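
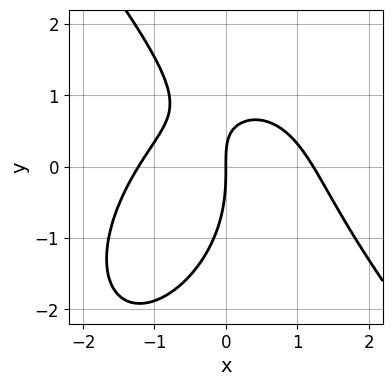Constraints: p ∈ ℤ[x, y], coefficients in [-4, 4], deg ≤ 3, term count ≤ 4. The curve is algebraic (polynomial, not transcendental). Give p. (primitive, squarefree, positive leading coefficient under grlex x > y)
(a) Degree: no degree-2 curve has this shape, so deg p = 3.
(b) From the visible intercepts: it meets the y-axis at y = 0 (among the integer gridlines); it crosses the x-axis at the gridline x = 0.
(c) Fitting integer coefficients to these (and the overall shape) gives p.

2*x^3 + y^3 + 3*x*y - 3*x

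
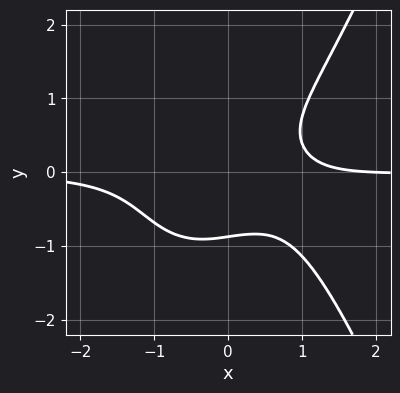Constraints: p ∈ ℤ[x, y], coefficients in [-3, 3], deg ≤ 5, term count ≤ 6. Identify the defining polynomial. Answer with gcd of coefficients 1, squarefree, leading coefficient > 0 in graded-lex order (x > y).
3*x^3*y - 3*y^3 + x - 2

(a) deg p = 4.
(b) From the visible intercepts: one x-axis crossing is at x = 2.
(c) These observations pin down the coefficients.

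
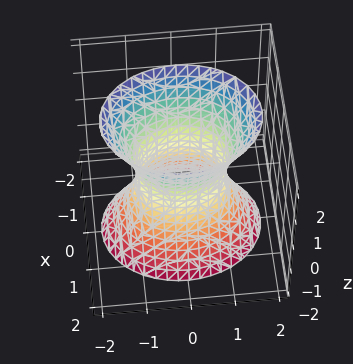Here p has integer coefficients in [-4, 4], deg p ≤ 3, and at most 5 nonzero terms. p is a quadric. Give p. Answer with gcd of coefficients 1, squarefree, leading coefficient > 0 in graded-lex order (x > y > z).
1. Degree: an hourglass — one-sheet hyperboloid; a quadric, so deg p = 2.
2. Symmetries: it's symmetric under y → −y, forcing even powers of y; mirror symmetry z ↦ −z ⇒ only even powers of z; the x ↦ −x reflection is a symmetry, so x appears only in even powers.
3. From the axis intercepts and sections: the y-axis gridline crossings are at y ∈ {-1, 1}; the surface avoids every integer z-axis point in the box.
4. Fitting integer coefficients to these (and the overall shape) gives p.

3*x^2 + 2*y^2 - z^2 - 2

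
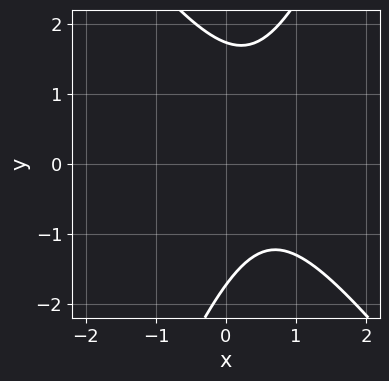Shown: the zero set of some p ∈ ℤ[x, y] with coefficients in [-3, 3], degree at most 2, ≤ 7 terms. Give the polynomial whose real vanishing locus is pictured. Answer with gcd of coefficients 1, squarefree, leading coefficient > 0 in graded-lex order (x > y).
3*x^2 + x*y - y^2 - 3*x + 3

First, the degree is 2 — a generic line meets the curve in up to 2 points.
Then, observable constraints: the curve avoids every integer x-axis point in the box.
Finally, matching integer coefficients to the picture gives p.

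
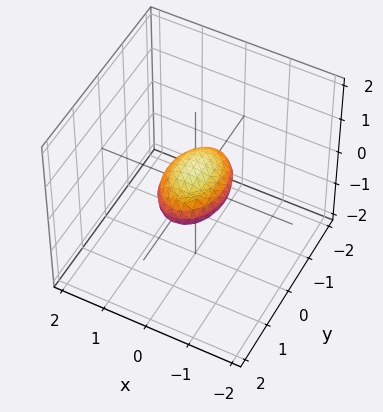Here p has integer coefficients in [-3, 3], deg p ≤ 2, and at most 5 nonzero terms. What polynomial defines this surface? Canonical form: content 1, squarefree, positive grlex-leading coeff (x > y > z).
The degree is 2 — bounded and convex; a quadric.
Symmetries: mirror symmetry x ↦ −x ⇒ only even powers of x; the z ↦ −z reflection is a symmetry, so z appears only in even powers; the y ↦ −y reflection is a symmetry, so y appears only in even powers.
Against the integer gridlines: among the integer gridlines, it crosses the y-axis at y ∈ {-1, 1}.
Matching integer coefficients to the picture gives p.

2*x^2 + y^2 + 3*z^2 - 1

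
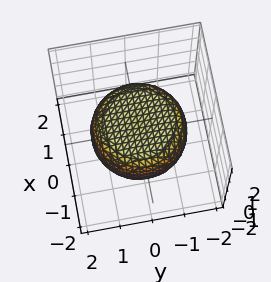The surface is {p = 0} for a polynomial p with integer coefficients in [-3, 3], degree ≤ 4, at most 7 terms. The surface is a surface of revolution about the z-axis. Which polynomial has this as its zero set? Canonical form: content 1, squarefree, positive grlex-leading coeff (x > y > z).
1. deg p = 4. A generic line meets the surface in up to 4 points.
2. Symmetry: every cross-section ⟂ z is a circle, so x, y appear only via x² + y².
3. Reading off the gridlines: a circular section at z = 0 has radius between 1 and 2.
4. Together with the visible shape, these determine p as stated.

x^4 + 2*x^2*y^2 + y^4 - x^2 - y^2 + 3*z^2 - 2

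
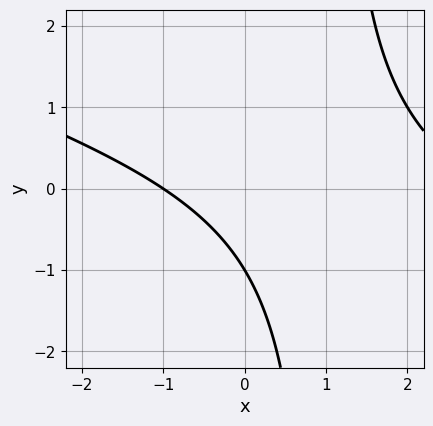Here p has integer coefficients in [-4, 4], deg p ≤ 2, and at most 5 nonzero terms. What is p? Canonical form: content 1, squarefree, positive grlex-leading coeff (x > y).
x^2 + 3*x*y - 2*x - 3*y - 3

deg p = 2.
From the visible intercepts: it meets the x-axis at x = -1 (among the integer gridlines); it meets the y-axis at y = -1 (among the integer gridlines).
Fitting integer coefficients to these (and the overall shape) gives p.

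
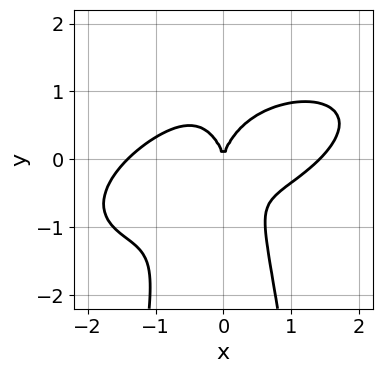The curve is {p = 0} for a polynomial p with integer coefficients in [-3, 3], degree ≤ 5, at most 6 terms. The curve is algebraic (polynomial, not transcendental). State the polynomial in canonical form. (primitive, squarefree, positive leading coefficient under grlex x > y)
1. Degree: a generic line meets the curve in up to 4 points, so deg p = 4.
2. Against the integer gridlines: it crosses the y-axis at the gridline y = 0; it crosses the x-axis at the gridline x = 0.
3. Fitting integer coefficients to these (and the overall shape) gives p.

x^4 - 2*x^3*y + 3*x^2*y^2 + y^3 - 2*x^2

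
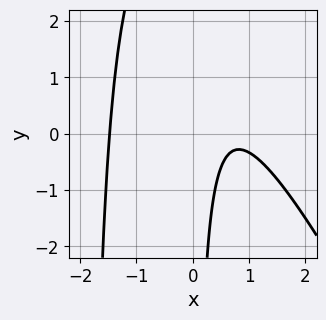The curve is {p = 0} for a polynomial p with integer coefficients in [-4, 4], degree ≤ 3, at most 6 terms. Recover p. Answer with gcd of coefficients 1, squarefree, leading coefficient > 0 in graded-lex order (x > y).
2*x^3 + x^2*y + 2*x*y - 3*x + 2

deg p = 3. The shape is more complex than any degree-2 curve.
From the visible intercepts: no y-intercept at any integer in the box.
Fitting integer coefficients to these (and the overall shape) gives p.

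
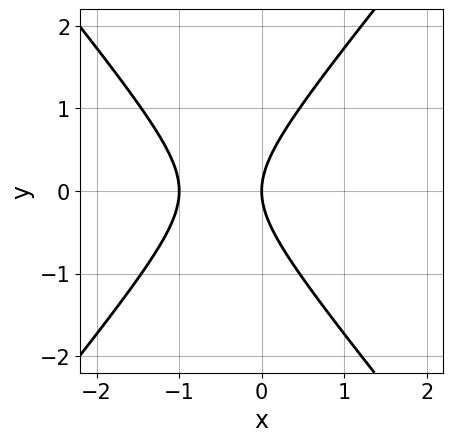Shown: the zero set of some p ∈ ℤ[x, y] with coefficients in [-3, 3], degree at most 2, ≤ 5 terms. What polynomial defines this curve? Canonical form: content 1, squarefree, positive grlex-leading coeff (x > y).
(a) deg p = 2. A generic line meets the curve in up to 2 points.
(b) Symmetries: it's symmetric under y → −y, forcing even powers of y.
(c) From the visible intercepts: among the integer gridlines, it crosses the x-axis at x ∈ {-1, 0}; it meets the y-axis at y = 0 (among the integer gridlines).
(d) Solving for integer coefficients yields p as stated.

3*x^2 - 2*y^2 + 3*x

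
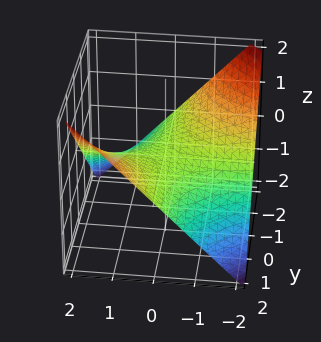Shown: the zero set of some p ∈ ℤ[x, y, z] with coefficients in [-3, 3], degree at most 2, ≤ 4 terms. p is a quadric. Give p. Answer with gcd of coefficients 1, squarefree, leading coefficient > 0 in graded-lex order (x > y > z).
First, degree: a saddle surface; a quadric, so deg p = 2.
Next, from the axis intercepts and sections: it crosses the z-axis at the gridline z = 0; the visible y-axis segment lies entirely on the surface.
Finally, together with the visible shape, these determine p as stated. Check: (-1, 0, 0) on the x-axis lies on the surface, and p(-1, 0, 0) = 0. ✓

x*y - 2*z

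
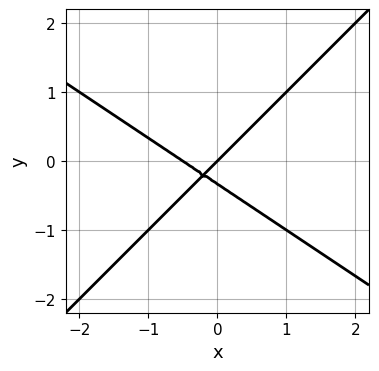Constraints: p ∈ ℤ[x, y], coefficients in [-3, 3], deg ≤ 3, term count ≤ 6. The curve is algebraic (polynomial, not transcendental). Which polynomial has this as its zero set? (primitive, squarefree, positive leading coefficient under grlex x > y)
2*x^2 + x*y - 3*y^2 + x - y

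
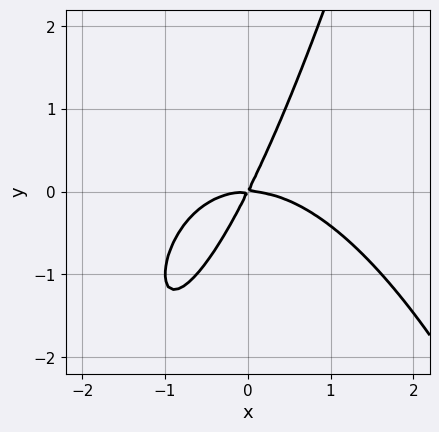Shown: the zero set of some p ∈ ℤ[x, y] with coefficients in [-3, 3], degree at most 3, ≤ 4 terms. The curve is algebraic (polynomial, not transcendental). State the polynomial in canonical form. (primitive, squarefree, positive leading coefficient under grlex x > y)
(a) The degree is 3 — the shape is more complex than any degree-2 curve.
(b) From the axis intercepts and sections: one y-axis crossing is at y = 0; it crosses the x-axis at the gridline x = 0.
(c) Fitting integer coefficients to these (and the overall shape) gives p.

x^3 + 2*x*y - y^2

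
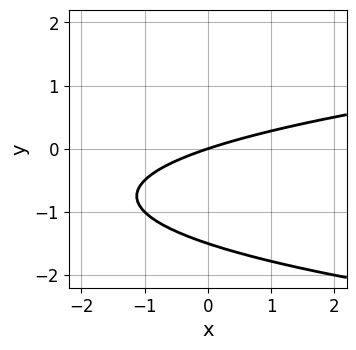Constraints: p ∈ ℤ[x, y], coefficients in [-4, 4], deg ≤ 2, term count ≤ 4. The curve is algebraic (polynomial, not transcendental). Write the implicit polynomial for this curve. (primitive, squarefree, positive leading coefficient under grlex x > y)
1. deg p = 2. The shape is more complex than any degree-1 curve.
2. Reading off the gridlines: one x-axis crossing is at x = 0; it crosses the y-axis at the gridline y = 0.
3. These observations pin down the coefficients.

2*y^2 - x + 3*y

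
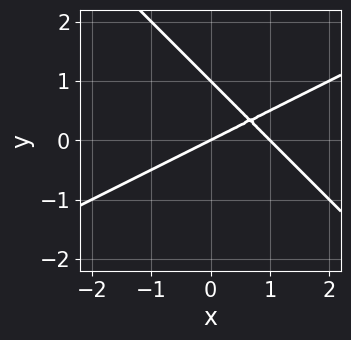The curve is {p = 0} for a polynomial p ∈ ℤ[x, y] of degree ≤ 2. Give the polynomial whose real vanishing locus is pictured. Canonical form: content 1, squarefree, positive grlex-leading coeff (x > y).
(a) Degree: the shape is more complex than any degree-1 curve, so deg p = 2.
(b) From the axis intercepts and sections: among the integer gridlines, it crosses the y-axis at y ∈ {0, 1}; the x-axis gridline crossings are at x ∈ {0, 1}.
(c) These observations pin down the coefficients.

x^2 - x*y - 2*y^2 - x + 2*y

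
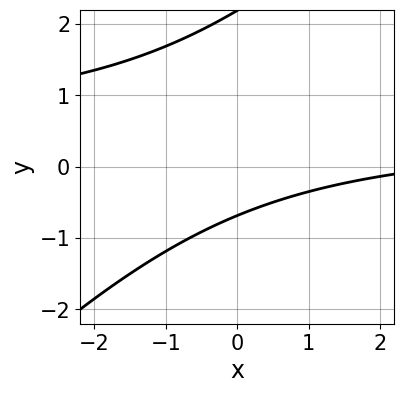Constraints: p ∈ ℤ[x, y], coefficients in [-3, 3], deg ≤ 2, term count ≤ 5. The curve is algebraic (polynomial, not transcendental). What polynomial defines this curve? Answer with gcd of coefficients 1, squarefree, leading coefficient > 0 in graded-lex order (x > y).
2*x*y - 2*y^2 - x + 3*y + 3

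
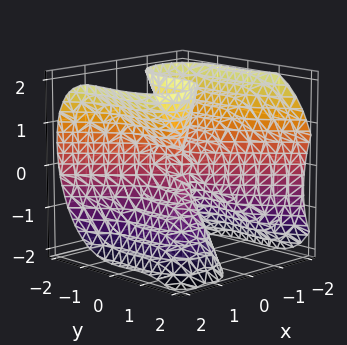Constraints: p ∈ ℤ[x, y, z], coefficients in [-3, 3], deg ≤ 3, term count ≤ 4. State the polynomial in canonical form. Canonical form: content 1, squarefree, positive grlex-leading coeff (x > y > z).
2*x^3 - 2*x*z^2 + 2*y^3 + y^2*z

(a) The degree is 3 — the shape is more complex than any degree-2 surface.
(b) Checking where it meets the axes: the visible z-axis segment lies entirely on the surface; it meets the y-axis at y = 0 (among the integer gridlines); it meets the x-axis at x = 0 (among the integer gridlines).
(c) Together with the visible shape, these determine p as stated.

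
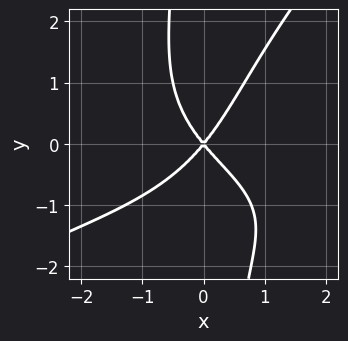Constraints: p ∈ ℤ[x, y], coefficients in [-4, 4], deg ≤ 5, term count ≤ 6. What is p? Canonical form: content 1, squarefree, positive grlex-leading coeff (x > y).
x^2*y^2 - x*y^3 + 2*x^2*y + 3*x^2 - 2*y^2

First, degree: the shape is more complex than any degree-3 curve, so deg p = 4.
Next, observable constraints: it meets the y-axis at y = 0 (among the integer gridlines); it crosses the x-axis at the gridline x = 0.
Finally, assembling these constraints gives the stated polynomial.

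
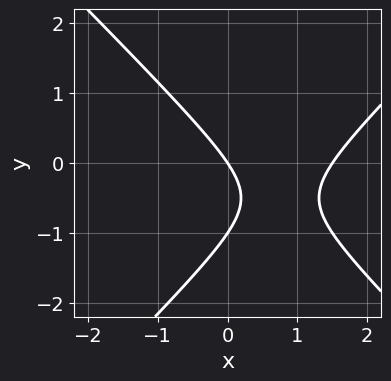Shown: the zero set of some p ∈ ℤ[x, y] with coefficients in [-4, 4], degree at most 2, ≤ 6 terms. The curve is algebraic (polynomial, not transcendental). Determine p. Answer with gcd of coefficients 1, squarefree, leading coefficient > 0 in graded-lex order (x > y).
1. The degree is 2 — no degree-1 curve has this shape.
2. Against the integer gridlines: the y-axis gridline crossings are at y ∈ {-1, 0}; one x-axis crossing is at x = 0.
3. These observations pin down the coefficients.

2*x^2 - 2*y^2 - 3*x - 2*y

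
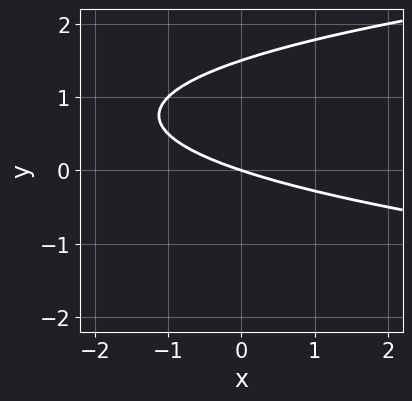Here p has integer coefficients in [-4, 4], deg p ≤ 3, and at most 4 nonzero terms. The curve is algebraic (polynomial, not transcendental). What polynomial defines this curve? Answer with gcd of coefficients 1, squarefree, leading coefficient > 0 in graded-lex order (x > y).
Degree: a generic line meets the curve in up to 2 points, so deg p = 2.
From the visible intercepts: it meets the y-axis at y = 0 (among the integer gridlines); it crosses the x-axis at the gridline x = 0.
These observations pin down the coefficients.

2*y^2 - x - 3*y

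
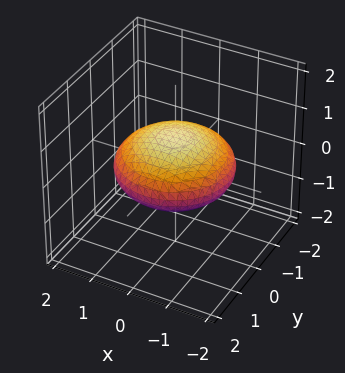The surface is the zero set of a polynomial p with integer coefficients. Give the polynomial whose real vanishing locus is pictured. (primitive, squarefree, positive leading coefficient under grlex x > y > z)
1. Degree: a generic line meets the surface in up to 2 points, so deg p = 2.
2. Symmetry: every cross-section ⟂ z is a circle, so x, y appear only via x² + y².
3. From the visible intercepts: a circular section at z = 0 has radius between 1 and 2.
4. Assembling these constraints gives the stated polynomial.

x^2 + y^2 + 3*z^2 - 2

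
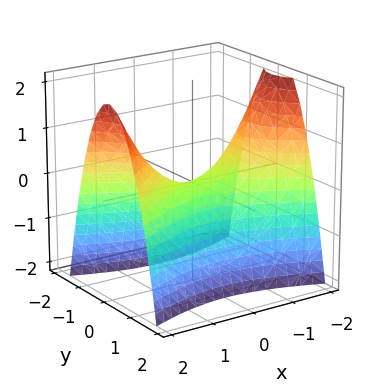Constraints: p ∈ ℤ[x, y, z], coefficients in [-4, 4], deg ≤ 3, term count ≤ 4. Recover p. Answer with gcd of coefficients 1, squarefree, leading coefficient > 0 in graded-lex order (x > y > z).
x^2 - 3*y^2 - 2*z

(a) deg p = 2. A saddle surface; a quadric.
(b) Symmetries: the x ↦ −x reflection is a symmetry, so x appears only in even powers; the y ↦ −y reflection is a symmetry, so y appears only in even powers.
(c) Reading off the gridlines: it meets the y-axis at y = 0 (among the integer gridlines); it crosses the z-axis at the gridline z = 0; it meets the x-axis at x = 0 (among the integer gridlines).
(d) The integer polynomial consistent with all of this is the stated p.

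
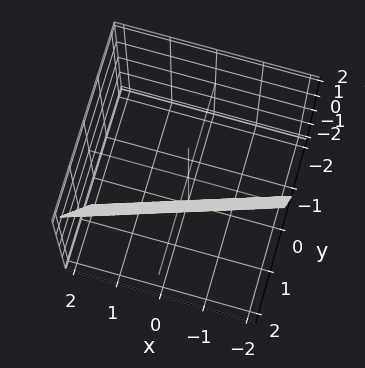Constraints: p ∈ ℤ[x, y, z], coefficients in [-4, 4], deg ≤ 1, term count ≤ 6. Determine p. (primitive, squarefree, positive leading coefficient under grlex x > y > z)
1. The degree is 1 — every cross-section is a straight line — this is a plane.
2. From the visible intercepts: it crosses the z-axis at the gridline z = -2; it meets the x-axis at x = -2 (among the integer gridlines).
3. These observations pin down the coefficients.

x - 3*y + z + 2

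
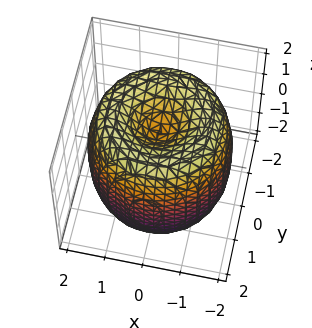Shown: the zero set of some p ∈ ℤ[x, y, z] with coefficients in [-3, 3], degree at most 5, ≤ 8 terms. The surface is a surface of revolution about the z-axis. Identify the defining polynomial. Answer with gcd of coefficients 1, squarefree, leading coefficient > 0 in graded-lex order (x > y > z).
(a) The degree is 4 — no degree-3 surface has this shape.
(b) Symmetry: the z-axis is an axis of rotation, so x and y enter only as x² + y².
(c) From the axis intercepts and sections: the z-axis gridline crossings are at z ∈ {-1, 1}; a circular section at z = -1 has radius between 1 and 2.
(d) These observations pin down the coefficients.

x^4 + 2*x^2*y^2 + y^4 - 3*x^2 - 3*y^2 + z^2 - 1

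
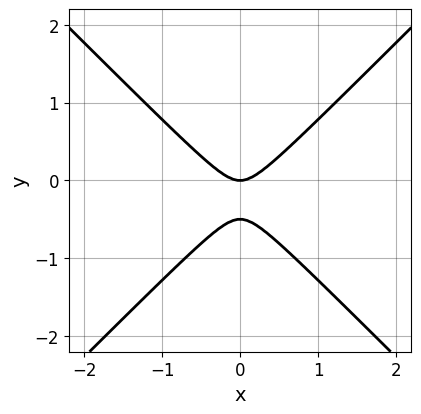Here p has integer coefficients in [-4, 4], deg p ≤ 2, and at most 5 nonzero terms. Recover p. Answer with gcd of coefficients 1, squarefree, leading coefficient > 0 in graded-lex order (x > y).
1. The degree is 2 — no degree-1 curve has this shape.
2. Symmetries: the x ↦ −x reflection is a symmetry, so x appears only in even powers.
3. Reading off the gridlines: it crosses the y-axis at the gridline y = 0; one x-axis crossing is at x = 0.
4. Solving for integer coefficients yields p as stated.

2*x^2 - 2*y^2 - y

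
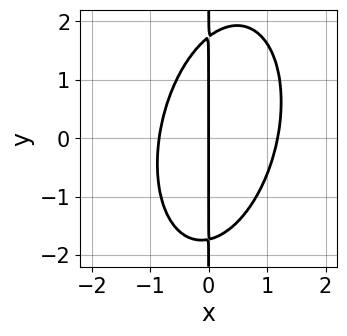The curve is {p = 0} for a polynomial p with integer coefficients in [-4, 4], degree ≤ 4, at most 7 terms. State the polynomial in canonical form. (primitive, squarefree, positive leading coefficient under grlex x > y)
3*x^3 - x^2*y + x*y^2 - x^2 - 3*x

The degree is 3 — the shape is more complex than any degree-2 curve.
From the axis intercepts and sections: every point of the y-axis in the box is on the curve; it meets the x-axis at x = 0 (among the integer gridlines).
The integer polynomial consistent with all of this is the stated p.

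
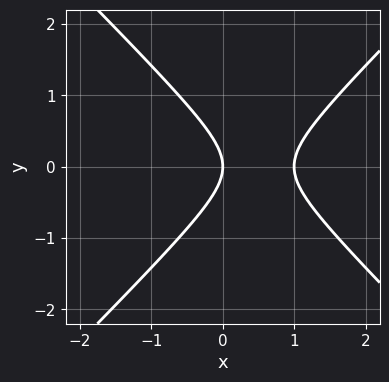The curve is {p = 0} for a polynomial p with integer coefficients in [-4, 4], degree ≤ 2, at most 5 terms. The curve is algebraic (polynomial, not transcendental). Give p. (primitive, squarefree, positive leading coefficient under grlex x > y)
1. deg p = 2.
2. Symmetries: it's symmetric under y → −y, forcing even powers of y.
3. From the visible intercepts: among the integer gridlines, it crosses the x-axis at x ∈ {0, 1}; it meets the y-axis at y = 0 (among the integer gridlines).
4. Assembling these constraints gives the stated polynomial.

x^2 - y^2 - x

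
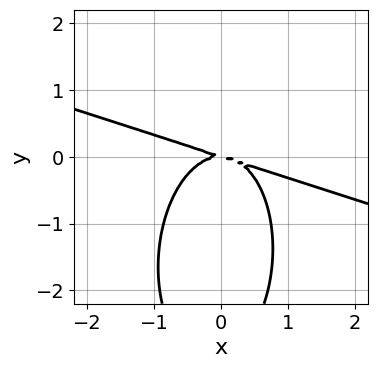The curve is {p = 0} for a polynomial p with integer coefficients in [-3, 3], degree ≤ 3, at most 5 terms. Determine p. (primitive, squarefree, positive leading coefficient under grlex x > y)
x^3 + 3*x^2*y + y^3 + x*y + 3*y^2

1. deg p = 3. The shape is more complex than any degree-2 curve.
2. From the visible intercepts: it crosses the x-axis at the gridline x = 0; it crosses the y-axis at the gridline y = 0.
3. Together with the visible shape, these determine p as stated.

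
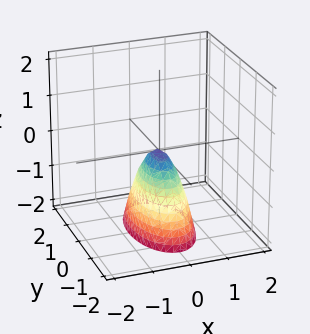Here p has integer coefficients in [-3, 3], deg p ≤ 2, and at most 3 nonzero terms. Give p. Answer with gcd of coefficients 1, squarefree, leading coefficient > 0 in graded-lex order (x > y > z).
3*x^2 + y^2 + z

(a) deg p = 2. A single bowl opening along one axis; a quadric.
(b) Symmetries: the x ↦ −x reflection is a symmetry, so x appears only in even powers; mirror symmetry y ↦ −y ⇒ only even powers of y.
(c) From the axis intercepts and sections: it meets the z-axis at z = 0 (among the integer gridlines); it crosses the y-axis at the gridline y = 0; it meets the x-axis at x = 0 (among the integer gridlines).
(d) Together with the visible shape, these determine p as stated.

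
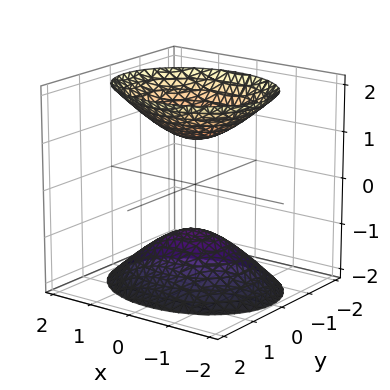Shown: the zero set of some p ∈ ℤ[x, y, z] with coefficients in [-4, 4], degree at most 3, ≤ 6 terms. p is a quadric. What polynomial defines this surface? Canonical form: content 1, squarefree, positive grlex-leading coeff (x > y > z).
1. There are 2 components.
2. The degree is 2 — two separate bowl-shaped sheets opening away from each other; a quadric.
3. Symmetries: the x ↦ −x reflection is a symmetry, so x appears only in even powers; the z ↦ −z reflection is a symmetry, so z appears only in even powers; it's symmetric under y → −y, forcing even powers of y.
4. Observable constraints: the z-axis gridline crossings are at z ∈ {-1, 1}; the surface avoids every integer x-axis point in the box; it misses every integer gridline on the y-axis.
5. Fitting integer coefficients to these (and the overall shape) gives p.

2*x^2 + 3*y^2 - 2*z^2 + 2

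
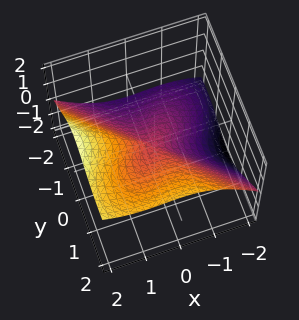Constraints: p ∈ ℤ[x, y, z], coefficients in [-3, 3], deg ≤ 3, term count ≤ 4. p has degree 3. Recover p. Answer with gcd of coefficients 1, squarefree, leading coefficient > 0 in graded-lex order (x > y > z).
1. The degree is 3 — no degree-2 surface has this shape.
2. Checking where it meets the axes: it crosses the x-axis at the gridline x = 0; the visible z-axis segment lies entirely on the surface; it crosses the y-axis at the gridline y = 0.
3. Together with the visible shape, these determine p as stated.

2*x^3 - 2*x^2*z + 2*y^3 - 3*y^2*z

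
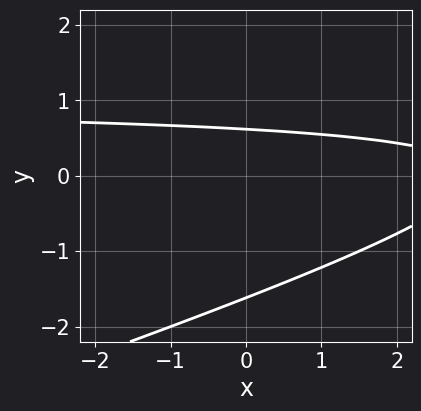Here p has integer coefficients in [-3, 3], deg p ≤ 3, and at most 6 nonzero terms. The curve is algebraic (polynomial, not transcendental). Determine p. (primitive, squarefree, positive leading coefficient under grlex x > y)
x*y - 3*y^2 - x - 3*y + 3

(a) deg p = 2. A generic line meets the curve in up to 2 points.
(b) From the visible intercepts: it misses every integer gridline on the x-axis.
(c) Matching integer coefficients to the picture gives p.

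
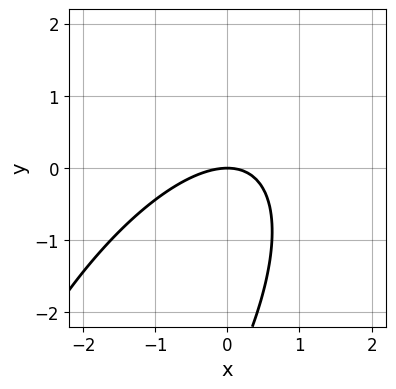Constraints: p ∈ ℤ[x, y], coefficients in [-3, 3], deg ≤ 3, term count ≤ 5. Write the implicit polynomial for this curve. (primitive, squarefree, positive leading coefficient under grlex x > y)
2*x^2 - 2*x*y + y^2 + 3*y

(a) The degree is 2 — no degree-1 curve has this shape.
(b) Observable constraints: it meets the y-axis at y = 0 (among the integer gridlines); it crosses the x-axis at the gridline x = 0.
(c) Together with the visible shape, these determine p as stated.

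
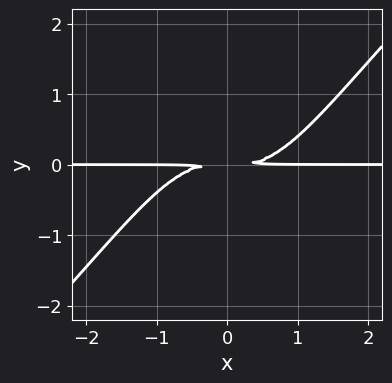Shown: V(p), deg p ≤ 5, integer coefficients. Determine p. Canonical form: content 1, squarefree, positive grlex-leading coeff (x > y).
2*x^3*y - 2*x^2*y^2 - 3*y^2

First, the degree is 4 — the shape is more complex than any degree-3 curve.
Next, reading off the gridlines: every point of the x-axis in the box is on the curve.
Finally, these observations pin down the coefficients.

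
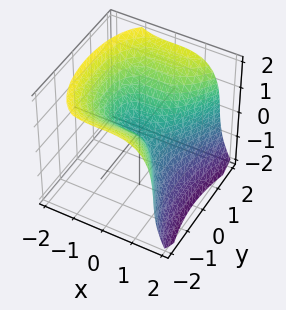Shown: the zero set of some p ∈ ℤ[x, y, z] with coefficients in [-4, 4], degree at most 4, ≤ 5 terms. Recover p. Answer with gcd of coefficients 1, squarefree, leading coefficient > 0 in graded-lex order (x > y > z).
(a) deg p = 3.
(b) Observable constraints: it crosses the y-axis at the gridline y = 0; one z-axis crossing is at z = 0.
(c) Matching integer coefficients to the picture gives p.

2*x^3 + z^3 - 2*y^2 + z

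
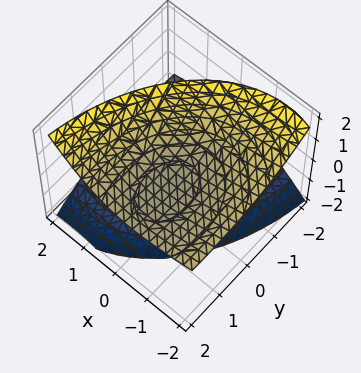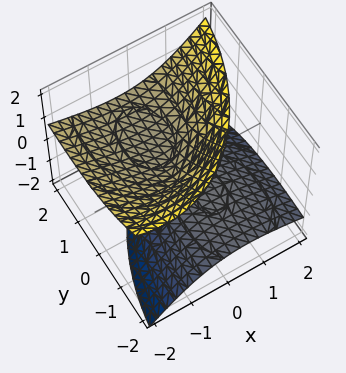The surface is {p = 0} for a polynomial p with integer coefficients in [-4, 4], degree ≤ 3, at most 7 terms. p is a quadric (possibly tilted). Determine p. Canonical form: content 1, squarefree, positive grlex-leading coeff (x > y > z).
First, I count 2 distinct pieces. They look like related sheets of one shape, so recover p as a whole.
Next, deg p = 2. A generic line meets the surface in up to 2 points.
Next, checking where it meets the axes: it misses every integer gridline on the y-axis; it misses every integer gridline on the x-axis.
Finally, putting this together gives p.

2*x^2 + 3*x*z + y^2 - 3*y*z - 3*z^2 + 1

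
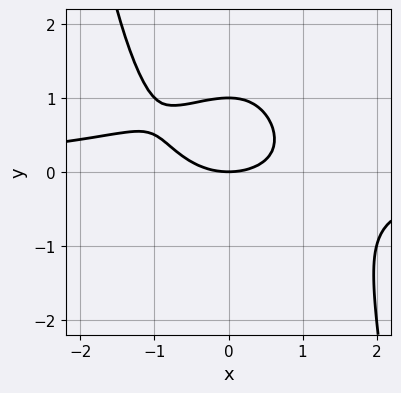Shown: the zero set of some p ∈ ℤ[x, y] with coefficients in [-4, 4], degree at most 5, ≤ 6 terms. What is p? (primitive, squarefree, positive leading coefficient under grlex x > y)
Degree: the shape is more complex than any degree-3 curve, so deg p = 4.
From the axis intercepts and sections: the y-axis gridline crossings are at y ∈ {0, 1}; it meets the x-axis at x = 0 (among the integer gridlines).
Together with the visible shape, these determine p as stated.

x^3*y + x^2 + 2*y^2 - 2*y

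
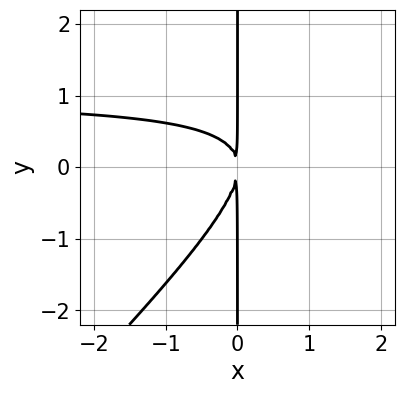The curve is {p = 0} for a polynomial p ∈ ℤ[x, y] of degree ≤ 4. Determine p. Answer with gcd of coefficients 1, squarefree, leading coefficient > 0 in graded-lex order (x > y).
x^2*y - x*y^2 - x^2

First, degree: the shape is more complex than any degree-2 curve, so deg p = 3.
Then, reading off the gridlines: every point of the y-axis in the box is on the curve.
Finally, solving for integer coefficients yields p as stated.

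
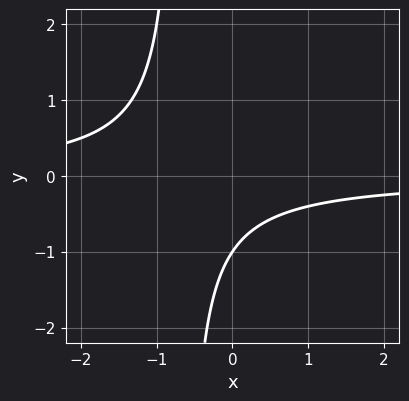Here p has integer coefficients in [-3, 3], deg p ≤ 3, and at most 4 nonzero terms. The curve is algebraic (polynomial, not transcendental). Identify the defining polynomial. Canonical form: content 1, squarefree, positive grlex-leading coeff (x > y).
1. Degree: a generic line meets the curve in up to 2 points, so deg p = 2.
2. Against the integer gridlines: one y-axis crossing is at y = -1; the curve avoids every integer x-axis point in the box.
3. Putting this together gives p.

3*x*y + 2*y + 2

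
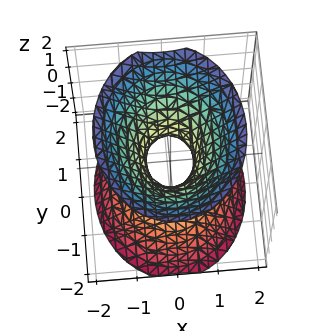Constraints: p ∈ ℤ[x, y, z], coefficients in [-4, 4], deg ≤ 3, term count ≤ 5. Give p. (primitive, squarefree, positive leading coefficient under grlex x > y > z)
3*x^2 + 2*y^2 - 2*z^2 - 1

1. Degree: an hourglass — one-sheet hyperboloid; a quadric, so deg p = 2.
2. Symmetries: it's symmetric under z → −z, forcing even powers of z; the y ↦ −y reflection is a symmetry, so y appears only in even powers; the x ↦ −x reflection is a symmetry, so x appears only in even powers.
3. Against the integer gridlines: no z-intercept at any integer in the box.
4. These observations pin down the coefficients.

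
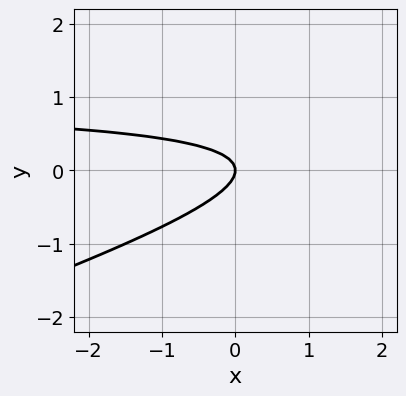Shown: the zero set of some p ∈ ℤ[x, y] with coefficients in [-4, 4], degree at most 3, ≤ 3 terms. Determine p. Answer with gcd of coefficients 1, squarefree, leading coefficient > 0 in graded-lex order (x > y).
deg p = 2.
Reading off the gridlines: it meets the y-axis at y = 0 (among the integer gridlines); it meets the x-axis at x = 0 (among the integer gridlines).
Putting this together gives p.

x*y - 3*y^2 - x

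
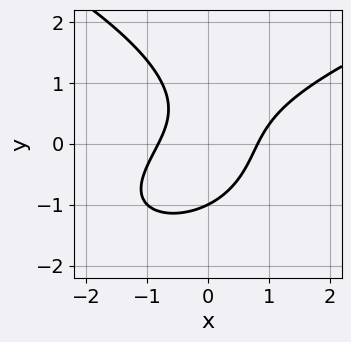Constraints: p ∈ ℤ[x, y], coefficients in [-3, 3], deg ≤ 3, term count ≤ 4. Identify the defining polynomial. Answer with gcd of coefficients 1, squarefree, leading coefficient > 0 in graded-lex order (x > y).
(a) The degree is 3 — no degree-2 curve has this shape.
(b) From the visible intercepts: it crosses the y-axis at the gridline y = -1.
(c) Together with the visible shape, these determine p as stated.

2*y^3 - 3*x^2 + 3*x*y + 2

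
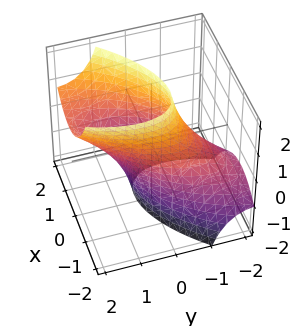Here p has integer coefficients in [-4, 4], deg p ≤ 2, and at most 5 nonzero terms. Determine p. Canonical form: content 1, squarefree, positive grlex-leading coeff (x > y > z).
3*x^2 - 3*x*y + 2*y^2 - 3*y*z - 3

1. deg p = 2. No degree-1 surface has this shape.
2. From the axis intercepts and sections: it misses every integer gridline on the z-axis; among the integer gridlines, it crosses the x-axis at x ∈ {-1, 1}.
3. The integer polynomial consistent with all of this is the stated p.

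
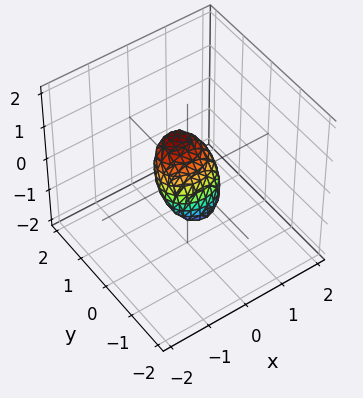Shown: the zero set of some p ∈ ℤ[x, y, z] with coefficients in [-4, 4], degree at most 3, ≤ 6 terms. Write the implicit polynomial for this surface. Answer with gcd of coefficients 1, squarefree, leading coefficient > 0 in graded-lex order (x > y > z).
2*x^2 + 3*y^2 - 3*y*z + 2*z^2 - 1

The degree is 2 — the shape is more complex than any degree-1 surface.
The integer polynomial consistent with all of this is the stated p.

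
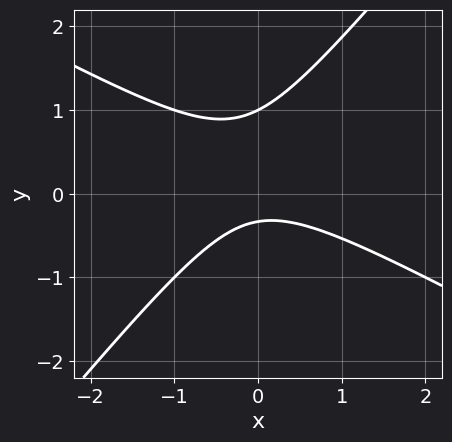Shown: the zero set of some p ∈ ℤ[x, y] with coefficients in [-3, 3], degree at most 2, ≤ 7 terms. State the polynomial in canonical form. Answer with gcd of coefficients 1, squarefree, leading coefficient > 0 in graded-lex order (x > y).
2*x^2 + 2*x*y - 3*y^2 + 2*y + 1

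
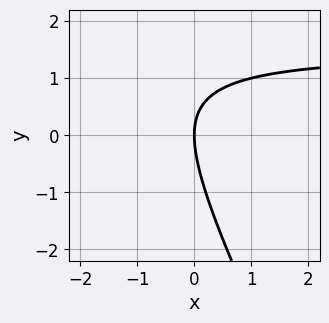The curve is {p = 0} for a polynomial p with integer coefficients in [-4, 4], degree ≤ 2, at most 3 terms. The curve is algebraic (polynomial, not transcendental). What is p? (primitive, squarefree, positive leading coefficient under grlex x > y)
2*x*y + y^2 - 3*x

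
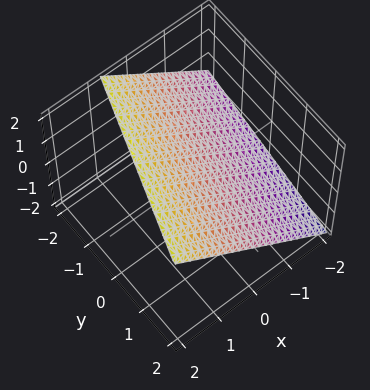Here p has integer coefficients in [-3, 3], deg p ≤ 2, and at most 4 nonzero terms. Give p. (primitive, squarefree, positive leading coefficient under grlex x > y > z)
3*x - y - 3*z + 2

The degree is 1 — every cross-section is a straight line — this is a plane.
From the axis intercepts and sections: one y-axis crossing is at y = 2.
Putting this together gives p.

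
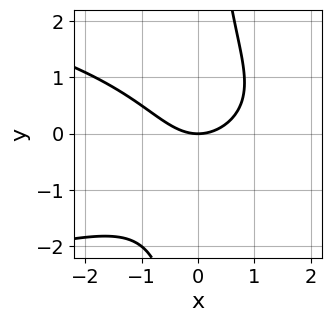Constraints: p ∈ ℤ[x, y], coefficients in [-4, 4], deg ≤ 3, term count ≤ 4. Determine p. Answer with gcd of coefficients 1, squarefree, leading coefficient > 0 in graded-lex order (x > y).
2*x*y^2 + 2*x^2 - 3*y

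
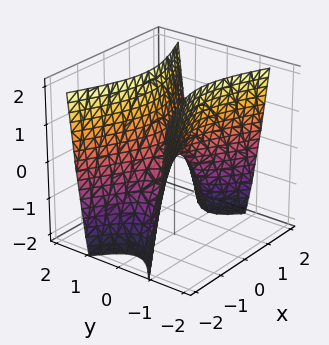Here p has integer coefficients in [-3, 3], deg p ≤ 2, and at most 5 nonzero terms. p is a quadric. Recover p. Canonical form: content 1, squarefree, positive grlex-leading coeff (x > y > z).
(a) The degree is 2 — a saddle surface; a quadric.
(b) Symmetries: the x ↦ −x reflection is a symmetry, so x appears only in even powers; mirror symmetry y ↦ −y ⇒ only even powers of y.
(c) From the axis intercepts and sections: one z-axis crossing is at z = 0; it meets the y-axis at y = 0 (among the integer gridlines).
(d) Putting this together gives p.

x^2 - 3*y^2 + z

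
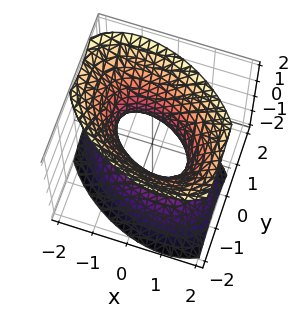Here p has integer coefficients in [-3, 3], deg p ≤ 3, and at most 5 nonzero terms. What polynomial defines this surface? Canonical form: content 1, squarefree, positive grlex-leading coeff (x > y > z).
The degree is 2 — the shape is more complex than any degree-1 surface.
From the axis intercepts and sections: the x-axis gridline crossings are at x ∈ {-1, 1}; no z-intercept at any integer in the box.
The integer polynomial consistent with all of this is the stated p.

2*x^2 + 2*x*y + 3*y^2 - 2*z^2 - 2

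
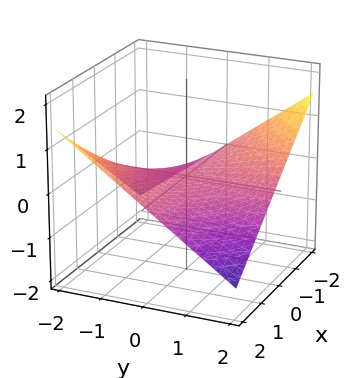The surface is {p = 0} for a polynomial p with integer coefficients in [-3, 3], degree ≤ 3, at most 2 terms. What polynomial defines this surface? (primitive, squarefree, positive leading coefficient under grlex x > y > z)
(a) deg p = 2. A hyperbolic paraboloid; a quadric.
(b) Reading off the gridlines: the visible x-axis segment lies entirely on the surface; every point of the y-axis in the box is on the surface; it meets the z-axis at z = 0 (among the integer gridlines).
(c) Matching integer coefficients to the picture gives p.

x*y + 3*z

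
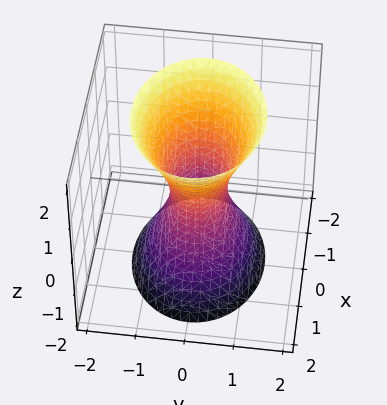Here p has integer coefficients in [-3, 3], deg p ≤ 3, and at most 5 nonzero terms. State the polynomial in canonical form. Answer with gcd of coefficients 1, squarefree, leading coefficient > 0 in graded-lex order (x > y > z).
(a) Degree: one connected sheet with a waist; a quadric, so deg p = 2.
(b) Symmetries: the x ↦ −x reflection is a symmetry, so x appears only in even powers; the y ↦ −y reflection is a symmetry, so y appears only in even powers; mirror symmetry z ↦ −z ⇒ only even powers of z.
(c) Checking where it meets the axes: the surface avoids every integer z-axis point in the box.
(d) Matching integer coefficients to the picture gives p.

2*x^2 + 3*y^2 - z^2 - 1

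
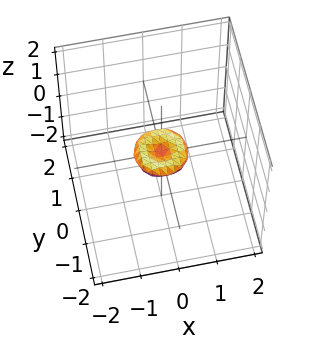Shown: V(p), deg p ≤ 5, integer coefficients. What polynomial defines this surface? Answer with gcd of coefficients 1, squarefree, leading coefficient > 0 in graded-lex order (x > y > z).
(a) The degree is 4 — the shape is more complex than any degree-3 surface.
(b) Symmetries: the surface is invariant under rotation about z: p = q(x² + y², z).
(c) Checking where it meets the axes: it crosses the y-axis at the gridline y = 0; it meets the x-axis at x = 0 (among the integer gridlines); it crosses the z-axis at the gridline z = 0; a circular section at z = 0 has radius between 0 and 1.
(d) Solving for integer coefficients yields p as stated.

2*x^4 + 4*x^2*y^2 + 2*y^4 - x^2 - y^2 + 3*z^2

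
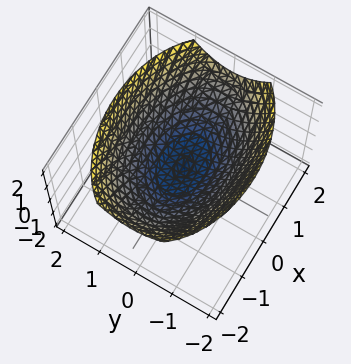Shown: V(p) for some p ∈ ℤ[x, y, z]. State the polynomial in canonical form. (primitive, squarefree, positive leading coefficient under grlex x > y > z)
x^2 + 2*y^2 - 3*z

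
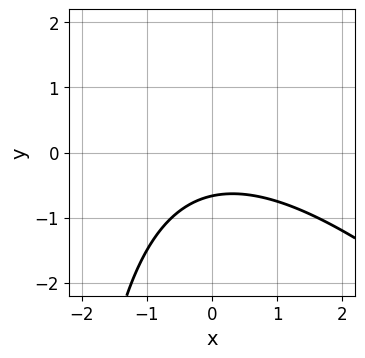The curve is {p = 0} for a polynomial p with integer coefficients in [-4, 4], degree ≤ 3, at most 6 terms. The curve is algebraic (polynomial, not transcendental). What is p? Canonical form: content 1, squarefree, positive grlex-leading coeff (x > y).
1. The degree is 2 — a generic line meets the curve in up to 2 points.
2. Reading off the gridlines: the curve avoids every integer x-axis point in the box.
3. The integer polynomial consistent with all of this is the stated p.

x^2 + x*y + 3*y + 2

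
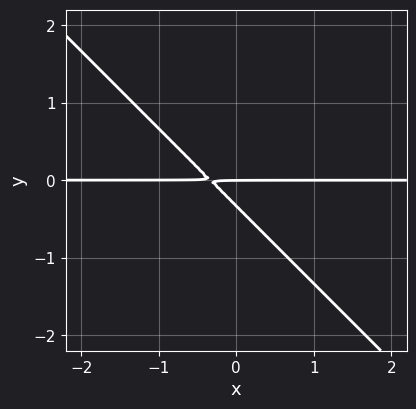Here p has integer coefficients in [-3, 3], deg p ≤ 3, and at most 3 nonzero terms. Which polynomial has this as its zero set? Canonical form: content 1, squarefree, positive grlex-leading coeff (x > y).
(a) The degree is 2 — the shape is more complex than any degree-1 curve.
(b) Checking where it meets the axes: every point of the x-axis in the box is on the curve; one y-axis crossing is at y = 0.
(c) The integer polynomial consistent with all of this is the stated p.

3*x*y + 3*y^2 + y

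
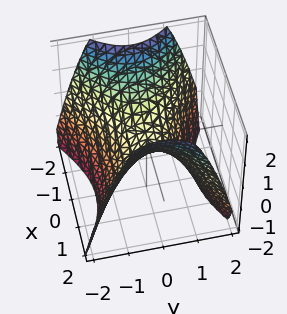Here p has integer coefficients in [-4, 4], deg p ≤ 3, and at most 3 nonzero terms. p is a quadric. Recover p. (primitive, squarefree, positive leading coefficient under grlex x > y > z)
2*x^2 - 3*y^2 - 3*z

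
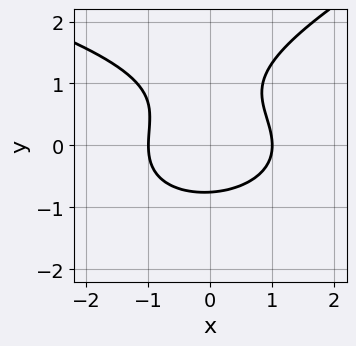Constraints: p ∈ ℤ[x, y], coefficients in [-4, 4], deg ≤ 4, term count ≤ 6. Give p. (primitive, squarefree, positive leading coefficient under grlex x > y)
x*y^2 - 3*y^3 + 3*x^2 + 3*y^2 - 3

(a) deg p = 3.
(b) From the visible intercepts: among the integer gridlines, it crosses the x-axis at x ∈ {-1, 1}.
(c) Together with the visible shape, these determine p as stated.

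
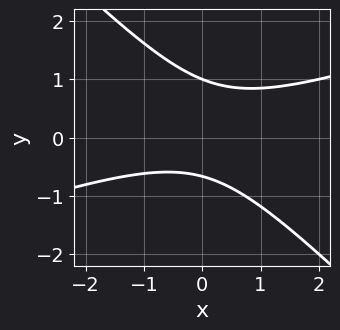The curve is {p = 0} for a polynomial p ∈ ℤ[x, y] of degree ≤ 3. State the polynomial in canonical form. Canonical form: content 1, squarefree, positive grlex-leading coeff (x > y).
x^2 - 2*x*y - 3*y^2 + y + 2

1. Degree: a generic line meets the curve in up to 2 points, so deg p = 2.
2. Reading off the gridlines: it crosses the y-axis at the gridline y = 1; it misses every integer gridline on the x-axis.
3. Together with the visible shape, these determine p as stated.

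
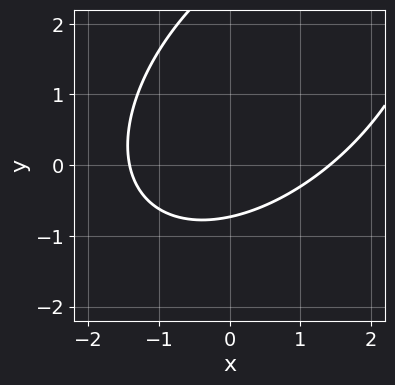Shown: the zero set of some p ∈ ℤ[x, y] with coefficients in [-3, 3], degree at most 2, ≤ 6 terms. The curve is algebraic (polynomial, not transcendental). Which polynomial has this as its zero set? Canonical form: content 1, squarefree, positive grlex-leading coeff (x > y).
Degree: the shape is more complex than any degree-1 curve, so deg p = 2.
Matching integer coefficients to the picture gives p.

x^2 - x*y + y^2 - 2*y - 2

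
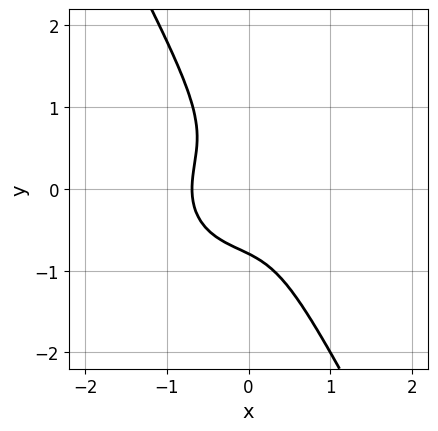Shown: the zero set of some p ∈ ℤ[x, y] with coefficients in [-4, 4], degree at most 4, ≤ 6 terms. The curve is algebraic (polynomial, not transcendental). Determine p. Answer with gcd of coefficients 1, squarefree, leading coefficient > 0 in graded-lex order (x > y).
3*x^3 + 3*x*y^2 + 2*y^3 + 1

First, the degree is 3 — the shape is more complex than any degree-2 curve.
Finally, matching integer coefficients to the picture gives p.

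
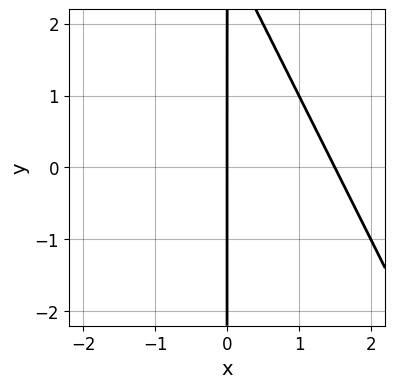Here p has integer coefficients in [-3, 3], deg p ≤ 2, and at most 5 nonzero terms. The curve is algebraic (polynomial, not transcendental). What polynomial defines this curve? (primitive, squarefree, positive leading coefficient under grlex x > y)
First, degree: the shape is more complex than any degree-1 curve, so deg p = 2.
Next, checking where it meets the axes: the visible y-axis segment lies entirely on the curve; it meets the x-axis at x = 0 (among the integer gridlines).
Finally, assembling these constraints gives the stated polynomial.

2*x^2 + x*y - 3*x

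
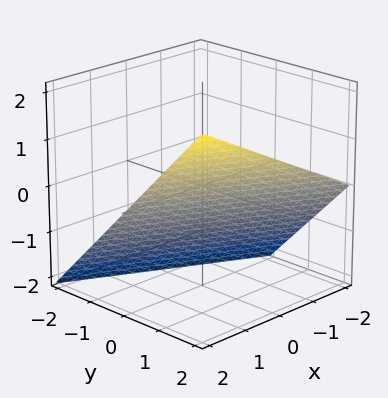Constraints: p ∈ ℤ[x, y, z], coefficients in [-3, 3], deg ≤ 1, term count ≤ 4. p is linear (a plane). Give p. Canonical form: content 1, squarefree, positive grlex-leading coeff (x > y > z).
x + 2*y - 2*z - 2

1. The degree is 1 — every cross-section is a straight line — this is a plane.
2. From the axis intercepts and sections: it meets the x-axis at x = 2 (among the integer gridlines); it crosses the y-axis at the gridline y = 1.
3. These observations pin down the coefficients.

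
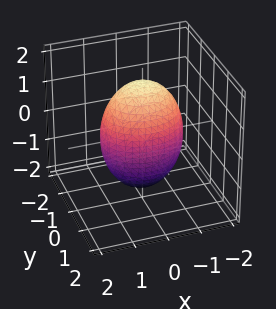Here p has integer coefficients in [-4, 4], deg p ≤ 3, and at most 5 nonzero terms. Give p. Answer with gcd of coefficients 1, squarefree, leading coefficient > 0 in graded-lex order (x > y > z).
2*x^2 + 3*y^2 + z^2 - 3

1. The degree is 2 — bounded and convex; a quadric.
2. Symmetries: it's symmetric under x → −x, forcing even powers of x; it's symmetric under z → −z, forcing even powers of z; the y ↦ −y reflection is a symmetry, so y appears only in even powers.
3. Checking where it meets the axes: the y-axis gridline crossings are at y ∈ {-1, 1}.
4. Putting this together gives p.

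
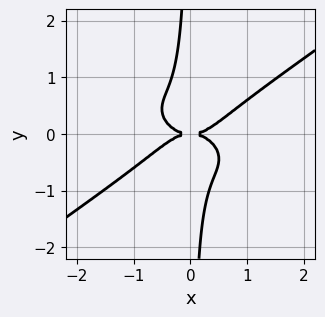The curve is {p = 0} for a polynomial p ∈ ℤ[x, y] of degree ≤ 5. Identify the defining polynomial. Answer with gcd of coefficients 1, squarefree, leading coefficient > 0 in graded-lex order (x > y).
x^4 - 3*x*y^3 - y^2

(a) The degree is 4 — the shape is more complex than any degree-3 curve.
(b) Observable constraints: it crosses the x-axis at the gridline x = 0; it meets the y-axis at y = 0 (among the integer gridlines).
(c) Matching integer coefficients to the picture gives p.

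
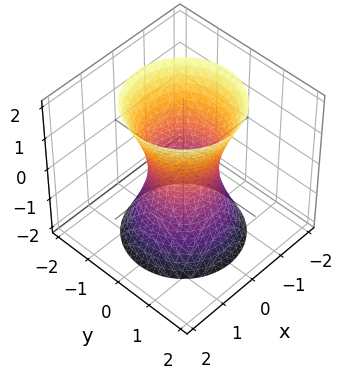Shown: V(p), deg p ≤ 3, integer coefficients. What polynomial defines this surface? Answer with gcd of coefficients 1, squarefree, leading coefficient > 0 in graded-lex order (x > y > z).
3*x^2 + 3*y^2 - z^2 - 2

(a) Degree: an hourglass — one-sheet hyperboloid; a quadric, so deg p = 2.
(b) Symmetries: mirror symmetry z ↦ −z ⇒ only even powers of z; the z-axis is an axis of rotation, so x and y enter only as x² + y².
(c) Checking where it meets the axes: a circular section at z = 1 has radius exactly 1; the surface avoids every integer z-axis point in the box.
(d) The integer polynomial consistent with all of this is the stated p.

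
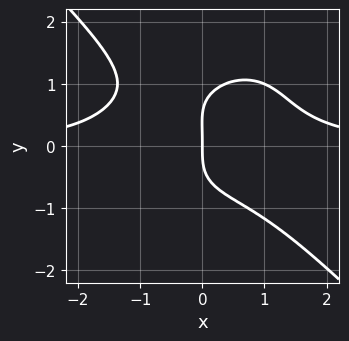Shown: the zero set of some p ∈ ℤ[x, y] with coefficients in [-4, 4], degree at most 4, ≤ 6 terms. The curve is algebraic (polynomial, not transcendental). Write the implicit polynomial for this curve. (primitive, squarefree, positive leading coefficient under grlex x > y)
2*x^3*y + 2*y^4 - y^3 - 3*x

Degree: a generic line meets the curve in up to 4 points, so deg p = 4.
Observable constraints: it crosses the y-axis at the gridline y = 0; one x-axis crossing is at x = 0.
The integer polynomial consistent with all of this is the stated p.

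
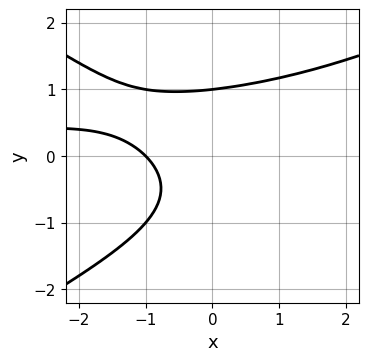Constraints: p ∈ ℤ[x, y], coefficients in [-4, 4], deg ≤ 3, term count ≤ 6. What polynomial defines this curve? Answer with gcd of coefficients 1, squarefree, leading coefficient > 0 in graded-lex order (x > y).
x^2*y - 3*y^3 - 2*x*y + 3*x + 3

1. deg p = 3. The shape is more complex than any degree-2 curve.
2. From the axis intercepts and sections: one y-axis crossing is at y = 1; one x-axis crossing is at x = -1.
3. Assembling these constraints gives the stated polynomial.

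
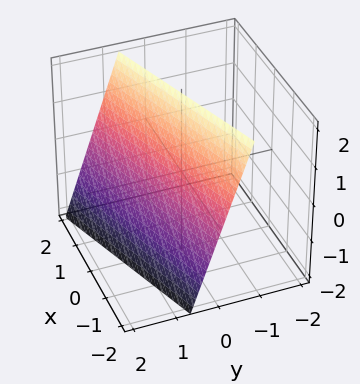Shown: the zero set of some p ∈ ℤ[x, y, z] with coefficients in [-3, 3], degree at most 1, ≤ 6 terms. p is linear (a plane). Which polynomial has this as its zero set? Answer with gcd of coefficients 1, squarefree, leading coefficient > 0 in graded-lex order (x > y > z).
x - 3*y - z + 2

Degree: every cross-section is a straight line — this is a plane, so deg p = 1.
Reading off the gridlines: it crosses the x-axis at the gridline x = -2; it meets the z-axis at z = 2 (among the integer gridlines).
Solving for integer coefficients yields p as stated.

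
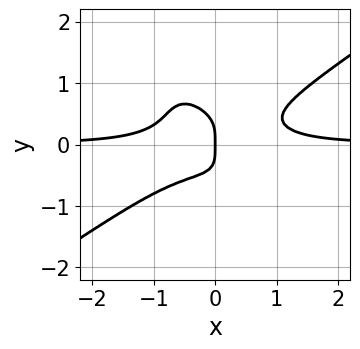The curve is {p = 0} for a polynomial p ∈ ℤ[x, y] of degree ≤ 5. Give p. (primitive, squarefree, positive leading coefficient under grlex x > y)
3*x^3*y - x^2*y^2 - 3*x*y^3 - 3*y^4 - x

1. The degree is 4 — a generic line meets the curve in up to 4 points.
2. From the axis intercepts and sections: it meets the x-axis at x = 0 (among the integer gridlines); one y-axis crossing is at y = 0.
3. These observations pin down the coefficients.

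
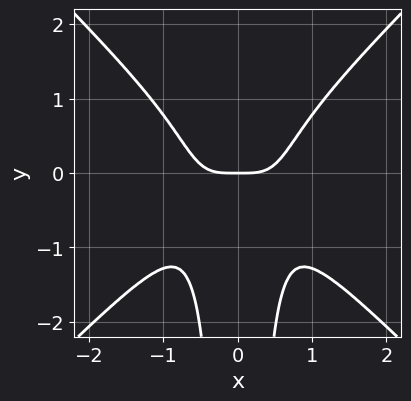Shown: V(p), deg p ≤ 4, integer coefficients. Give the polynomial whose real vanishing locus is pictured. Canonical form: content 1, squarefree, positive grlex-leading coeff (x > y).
First, deg p = 4.
Then, symmetries: the x ↦ −x reflection is a symmetry, so x appears only in even powers.
Next, checking where it meets the axes: one y-axis crossing is at y = 0; one x-axis crossing is at x = 0.
Finally, matching integer coefficients to the picture gives p.

2*x^4 - 2*x^2*y^2 - y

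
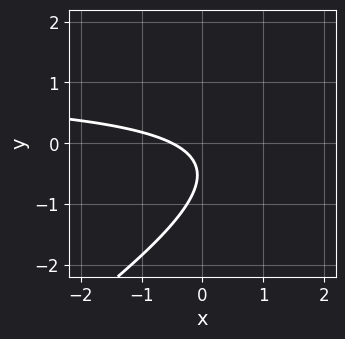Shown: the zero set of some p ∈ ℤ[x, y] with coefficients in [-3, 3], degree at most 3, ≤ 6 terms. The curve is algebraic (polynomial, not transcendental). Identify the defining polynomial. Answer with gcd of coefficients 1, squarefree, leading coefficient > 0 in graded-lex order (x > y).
First, deg p = 2.
Next, against the integer gridlines: it misses every integer gridline on the y-axis.
Finally, fitting integer coefficients to these (and the overall shape) gives p.

2*x*y - 3*y^2 - 2*x - 3*y - 1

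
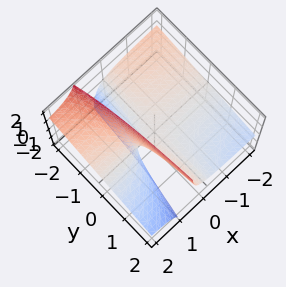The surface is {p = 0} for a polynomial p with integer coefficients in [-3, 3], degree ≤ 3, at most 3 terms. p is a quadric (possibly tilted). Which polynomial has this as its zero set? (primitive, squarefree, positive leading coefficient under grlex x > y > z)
1. The degree is 2 — a generic line meets the surface in up to 2 points.
2. Reading off the gridlines: it meets the z-axis at z = 0 (among the integer gridlines); the visible x-axis segment lies entirely on the surface; the visible y-axis segment lies entirely on the surface.
3. Fitting integer coefficients to these (and the overall shape) gives p.

x*y + 3*x*z - 2*z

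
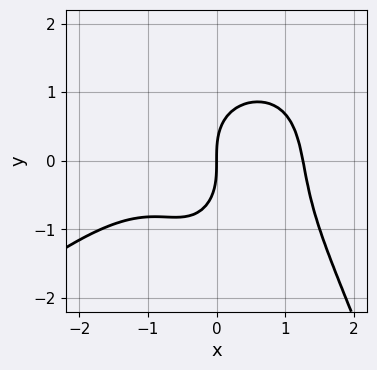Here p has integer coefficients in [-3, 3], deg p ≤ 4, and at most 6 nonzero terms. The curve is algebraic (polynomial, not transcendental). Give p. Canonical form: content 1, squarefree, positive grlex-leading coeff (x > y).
(a) Degree: the shape is more complex than any degree-3 curve, so deg p = 4.
(b) From the axis intercepts and sections: it meets the y-axis at y = 0 (among the integer gridlines); one x-axis crossing is at x = 0.
(c) Fitting integer coefficients to these (and the overall shape) gives p.

x^4 - x^3*y + 2*x^2*y + y^3 - 2*x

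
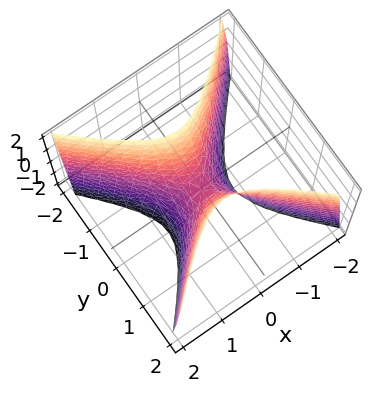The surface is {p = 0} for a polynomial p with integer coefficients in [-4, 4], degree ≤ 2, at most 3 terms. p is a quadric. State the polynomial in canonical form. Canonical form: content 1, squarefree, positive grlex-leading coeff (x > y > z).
3*x^2 - 3*y^2 + z

First, deg p = 2. A hyperbolic paraboloid; a quadric.
Then, symmetries: mirror symmetry x ↦ −x ⇒ only even powers of x; mirror symmetry y ↦ −y ⇒ only even powers of y.
Then, from the axis intercepts and sections: it crosses the x-axis at the gridline x = 0; it crosses the y-axis at the gridline y = 0.
Finally, assembling these constraints gives the stated polynomial.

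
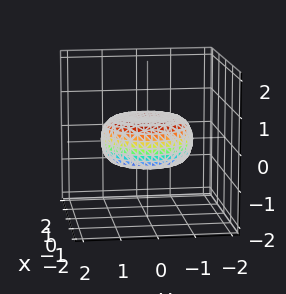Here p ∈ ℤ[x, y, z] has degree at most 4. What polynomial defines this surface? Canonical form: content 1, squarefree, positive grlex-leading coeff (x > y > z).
(a) The degree is 4 — a generic line meets the surface in up to 4 points.
(b) Symmetry: the z-axis is an axis of rotation, so x and y enter only as x² + y².
(c) Reading off the gridlines: a circular section at z = 0 has radius between 1 and 2.
(d) The integer polynomial consistent with all of this is the stated p.

x^4 + 2*x^2*y^2 + y^4 - x^2 - y^2 + 3*z^2 - 1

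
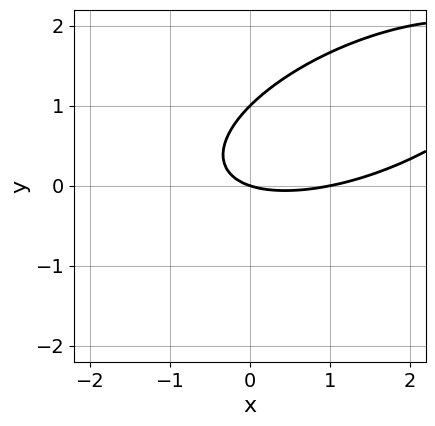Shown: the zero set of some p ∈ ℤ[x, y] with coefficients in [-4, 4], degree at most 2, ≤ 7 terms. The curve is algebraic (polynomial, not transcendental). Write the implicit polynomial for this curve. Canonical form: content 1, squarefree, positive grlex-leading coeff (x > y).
(a) deg p = 2. The shape is more complex than any degree-1 curve.
(b) Against the integer gridlines: among the integer gridlines, it crosses the y-axis at y ∈ {0, 1}; among the integer gridlines, it crosses the x-axis at x ∈ {0, 1}.
(c) Fitting integer coefficients to these (and the overall shape) gives p.

x^2 - 2*x*y + 3*y^2 - x - 3*y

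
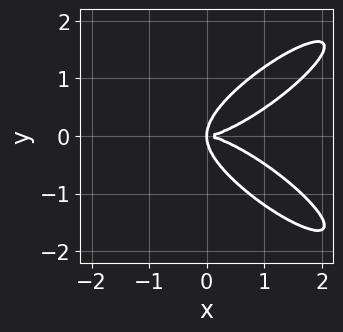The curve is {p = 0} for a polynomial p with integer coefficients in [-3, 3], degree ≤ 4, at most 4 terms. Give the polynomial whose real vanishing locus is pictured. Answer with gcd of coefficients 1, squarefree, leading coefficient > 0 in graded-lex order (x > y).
Degree: the shape is more complex than any degree-3 curve, so deg p = 4.
Symmetries: it's symmetric under y → −y, forcing even powers of y.
Together with the visible shape, these determine p as stated.

x^4 - 2*x^2*y^2 + 3*y^4 - 3*x*y^2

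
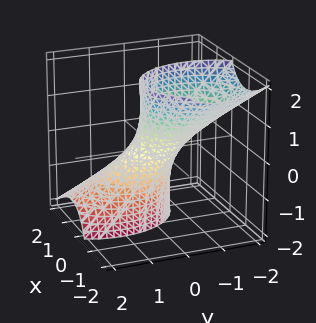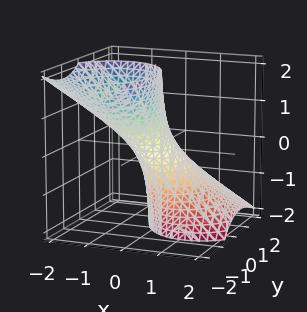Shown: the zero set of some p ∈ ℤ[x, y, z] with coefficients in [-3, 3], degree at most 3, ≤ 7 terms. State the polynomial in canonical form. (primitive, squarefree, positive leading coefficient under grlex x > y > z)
1. The degree is 2 — a generic line meets the surface in up to 2 points.
2. Checking where it meets the axes: the surface avoids every integer z-axis point in the box.
3. The integer polynomial consistent with all of this is the stated p.

3*x^2 + 3*x*z + 2*y^2 + 2*y*z - 1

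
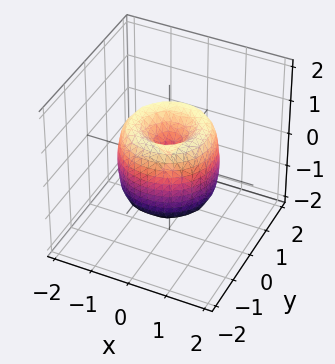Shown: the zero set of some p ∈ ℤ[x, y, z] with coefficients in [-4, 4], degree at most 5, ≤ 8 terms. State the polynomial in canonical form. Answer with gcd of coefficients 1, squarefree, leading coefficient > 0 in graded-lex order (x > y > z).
2*x^4 + 4*x^2*y^2 + 2*y^4 - 3*x^2 - 3*y^2 + z^2

(a) Degree: a generic line meets the surface in up to 4 points, so deg p = 4.
(b) Symmetries: rotational symmetry about the z-axis ⇒ p depends on x, y only through x² + y².
(c) Against the integer gridlines: one x-axis crossing is at x = 0; a circular section at z = -1 has radius between 0 and 1; one y-axis crossing is at y = 0; it crosses the z-axis at the gridline z = 0.
(d) Matching integer coefficients to the picture gives p.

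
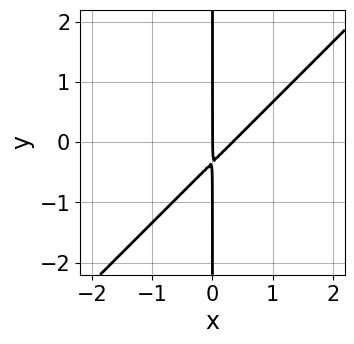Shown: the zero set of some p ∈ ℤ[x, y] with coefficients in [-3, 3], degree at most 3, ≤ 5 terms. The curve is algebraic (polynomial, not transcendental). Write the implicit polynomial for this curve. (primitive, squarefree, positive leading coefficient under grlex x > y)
3*x^2 - 3*x*y - x

First, deg p = 2.
Then, from the visible intercepts: every point of the y-axis in the box is on the curve; it crosses the x-axis at the gridline x = 0.
Finally, matching integer coefficients to the picture gives p.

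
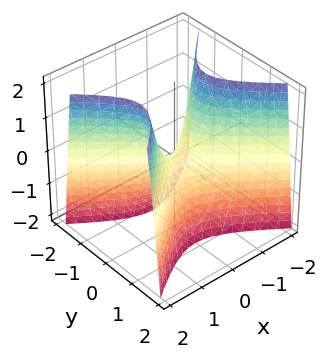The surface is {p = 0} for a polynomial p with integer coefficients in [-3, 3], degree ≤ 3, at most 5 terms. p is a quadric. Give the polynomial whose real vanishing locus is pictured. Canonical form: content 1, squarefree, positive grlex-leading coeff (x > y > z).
2*x^2 - 3*y^2 - z

First, the degree is 2 — a hyperbolic paraboloid; a quadric.
Next, symmetries: mirror symmetry x ↦ −x ⇒ only even powers of x; mirror symmetry y ↦ −y ⇒ only even powers of y.
Next, against the integer gridlines: it crosses the x-axis at the gridline x = 0; it crosses the z-axis at the gridline z = 0.
Finally, fitting integer coefficients to these (and the overall shape) gives p.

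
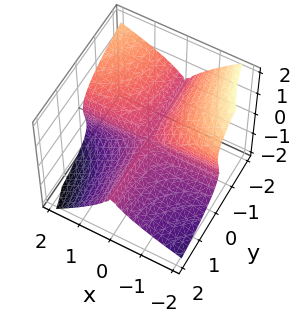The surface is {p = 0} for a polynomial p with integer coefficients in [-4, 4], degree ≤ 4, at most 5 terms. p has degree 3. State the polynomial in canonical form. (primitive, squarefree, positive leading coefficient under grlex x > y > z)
2*x^2*y + 2*x*z^2 + 3*z^3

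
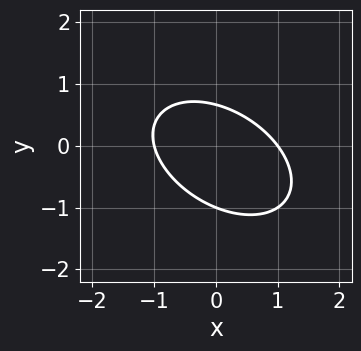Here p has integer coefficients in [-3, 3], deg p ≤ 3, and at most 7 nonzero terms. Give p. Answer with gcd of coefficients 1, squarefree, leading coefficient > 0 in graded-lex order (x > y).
deg p = 2. A generic line meets the curve in up to 2 points.
Observable constraints: it crosses the y-axis at the gridline y = -1; among the integer gridlines, it crosses the x-axis at x ∈ {-1, 1}.
Assembling these constraints gives the stated polynomial.

2*x^2 + 2*x*y + 3*y^2 + y - 2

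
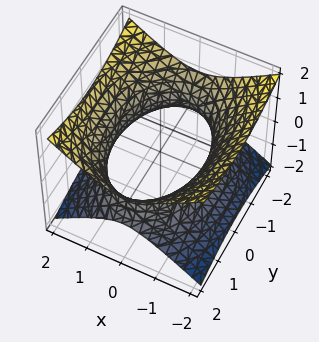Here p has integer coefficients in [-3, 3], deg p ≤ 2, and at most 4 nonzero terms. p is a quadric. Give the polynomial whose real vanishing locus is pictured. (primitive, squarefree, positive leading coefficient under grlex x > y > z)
2*x^2 + y^2 - 3*z^2 - 3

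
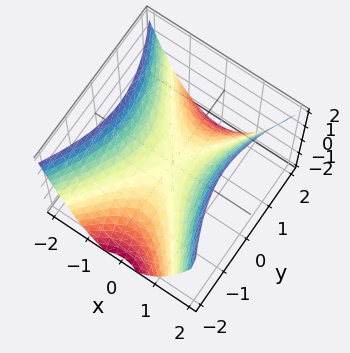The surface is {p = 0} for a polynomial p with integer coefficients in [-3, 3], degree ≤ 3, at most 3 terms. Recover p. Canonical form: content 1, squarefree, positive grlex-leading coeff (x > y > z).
1. The degree is 2 — a hyperbolic paraboloid; a quadric.
2. Symmetries: it's symmetric under x → −x, forcing even powers of x; the y ↦ −y reflection is a symmetry, so y appears only in even powers.
3. Observable constraints: it crosses the x-axis at the gridline x = 0; it meets the y-axis at y = 0 (among the integer gridlines).
4. Matching integer coefficients to the picture gives p.

2*x^2 - y^2 - 2*z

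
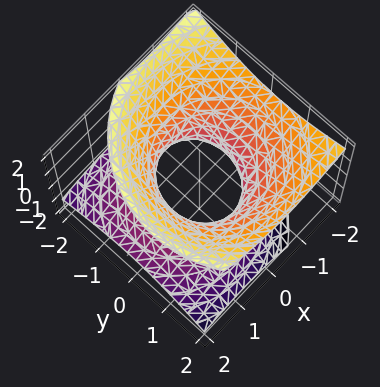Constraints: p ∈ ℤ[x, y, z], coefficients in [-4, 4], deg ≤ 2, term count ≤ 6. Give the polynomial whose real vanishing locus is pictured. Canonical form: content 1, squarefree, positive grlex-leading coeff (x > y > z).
deg p = 2. A generic line meets the surface in up to 2 points.
Observable constraints: the x-axis gridline crossings are at x ∈ {-1, 1}; among the integer gridlines, it crosses the y-axis at y ∈ {-1, 1}; the surface avoids every integer z-axis point in the box.
Matching integer coefficients to the picture gives p.

2*x^2 + 2*x*z + 2*y^2 - y*z - 3*z^2 - 2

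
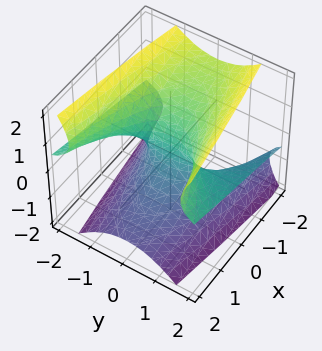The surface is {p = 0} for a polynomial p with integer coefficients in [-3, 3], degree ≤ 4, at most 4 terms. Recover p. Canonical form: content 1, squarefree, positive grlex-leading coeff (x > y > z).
3*y^2*z - 2*z^3 - 3*x

(a) The degree is 3 — no degree-2 surface has this shape.
(b) From the visible intercepts: it meets the x-axis at x = 0 (among the integer gridlines); one z-axis crossing is at z = 0; the visible y-axis segment lies entirely on the surface.
(c) Matching integer coefficients to the picture gives p.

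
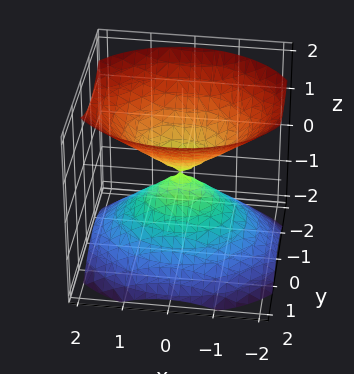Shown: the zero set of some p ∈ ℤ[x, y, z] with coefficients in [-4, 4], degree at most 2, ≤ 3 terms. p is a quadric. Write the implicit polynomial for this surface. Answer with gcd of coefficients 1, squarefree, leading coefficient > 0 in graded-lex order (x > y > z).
1. I count 2 distinct pieces. Treating them together as one polynomial.
2. The degree is 2 — a double cone through the origin; a quadric.
3. Symmetries: it's symmetric under x → −x, forcing even powers of x; mirror symmetry z ↦ −z ⇒ only even powers of z; mirror symmetry y ↦ −y ⇒ only even powers of y.
4. Reading off the gridlines: it meets the z-axis at z = 0 (among the integer gridlines); it meets the y-axis at y = 0 (among the integer gridlines).
5. Assembling these constraints gives the stated polynomial.

2*x^2 + 3*y^2 - 3*z^2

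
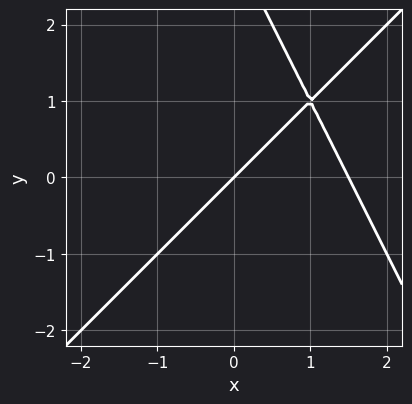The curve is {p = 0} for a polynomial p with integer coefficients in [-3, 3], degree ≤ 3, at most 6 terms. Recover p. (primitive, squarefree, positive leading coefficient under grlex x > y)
First, degree: no degree-1 curve has this shape, so deg p = 2.
Next, from the visible intercepts: it meets the y-axis at y = 0 (among the integer gridlines); it crosses the x-axis at the gridline x = 0.
Finally, the integer polynomial consistent with all of this is the stated p.

2*x^2 - x*y - y^2 - 3*x + 3*y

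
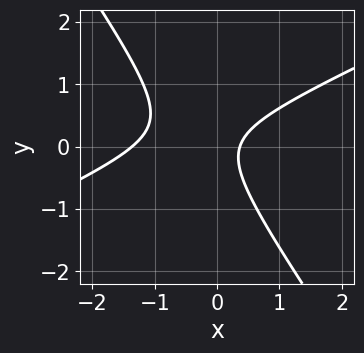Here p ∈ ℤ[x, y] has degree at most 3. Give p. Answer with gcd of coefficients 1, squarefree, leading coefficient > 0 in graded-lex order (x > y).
2*x^2 - 3*x*y - 3*y^2 + 2*x - 1

First, the degree is 2 — the shape is more complex than any degree-1 curve.
Next, from the visible intercepts: it misses every integer gridline on the y-axis.
Finally, together with the visible shape, these determine p as stated.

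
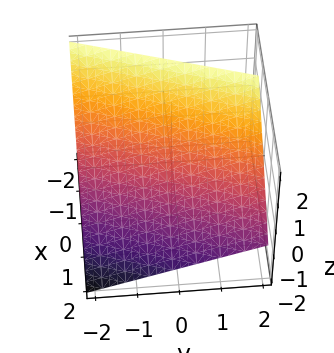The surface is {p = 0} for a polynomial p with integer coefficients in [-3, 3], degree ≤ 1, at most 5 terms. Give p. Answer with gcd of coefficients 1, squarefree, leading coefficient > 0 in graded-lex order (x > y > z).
1. deg p = 1. Every cross-section is a straight line — this is a plane.
2. Checking where it meets the axes: it meets the y-axis at y = -2 (among the integer gridlines).
3. Fitting integer coefficients to these (and the overall shape) gives p.

3*x - y + 3*z - 2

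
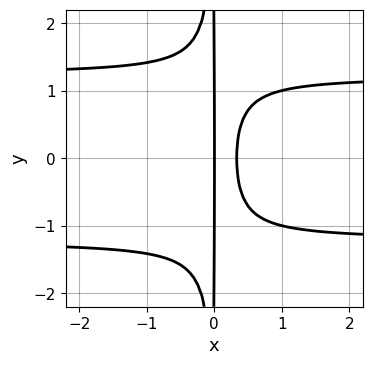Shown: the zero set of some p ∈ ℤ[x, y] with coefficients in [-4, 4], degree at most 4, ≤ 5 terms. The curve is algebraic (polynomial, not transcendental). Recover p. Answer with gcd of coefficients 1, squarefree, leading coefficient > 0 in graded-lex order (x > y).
2*x^2*y^2 - 3*x^2 + x

1. The degree is 4 — no degree-3 curve has this shape.
2. Symmetries: the y ↦ −y reflection is a symmetry, so y appears only in even powers.
3. From the visible intercepts: the visible y-axis segment lies entirely on the curve; it meets the x-axis at x = 0 (among the integer gridlines).
4. The integer polynomial consistent with all of this is the stated p.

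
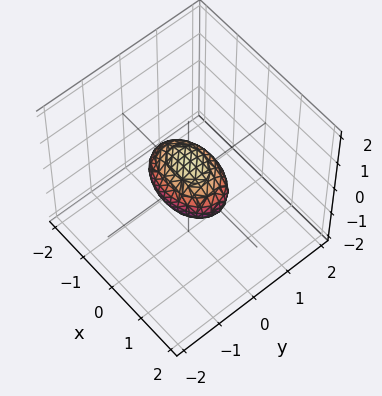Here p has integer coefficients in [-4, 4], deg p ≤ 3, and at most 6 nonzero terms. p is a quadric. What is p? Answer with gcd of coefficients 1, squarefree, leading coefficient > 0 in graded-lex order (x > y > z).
First, the degree is 2 — bounded and convex; a quadric.
Next, symmetries: the y ↦ −y reflection is a symmetry, so y appears only in even powers; mirror symmetry z ↦ −z ⇒ only even powers of z; it's symmetric under x → −x, forcing even powers of x.
Then, from the visible intercepts: the x-axis gridline crossings are at x ∈ {-1, 1}.
Finally, together with the visible shape, these determine p as stated.

x^2 + 2*y^2 + 2*z^2 - 1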